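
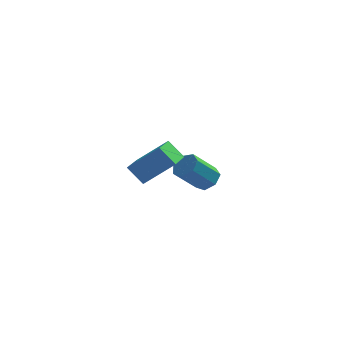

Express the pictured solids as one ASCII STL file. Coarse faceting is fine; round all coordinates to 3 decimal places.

solid 
facet normal 0.602 0.359 -0.713
outer loop
vertex -0.373 1.018 -0.814
vertex -0.751 1.654 -0.813
vertex -0.161 1.468 -0.408
endloop
endfacet
facet normal 0.727 -0.616 0.303
outer loop
vertex -0.373 1.018 -0.814
vertex -0.161 1.468 -0.408
vertex -1.39 0.41 0.391
endloop
endfacet
facet normal 0.727 -0.616 0.303
outer loop
vertex -1.39 0.41 0.391
vertex -0.161 1.468 -0.408
vertex -1.178 0.86 0.797
endloop
endfacet
facet normal -0.601 -0.360 0.713
outer loop
vertex -1.39 0.41 0.391
vertex -1.178 0.86 0.797
vertex -1.769 1.046 0.393
endloop
endfacet
facet normal 0.602 0.360 -0.712
outer loop
vertex -0.161 1.468 -0.408
vertex -0.751 1.654 -0.813
vertex -0.393 2.058 -0.306
endloop
endfacet
facet normal 0.712 0.162 0.683
outer loop
vertex -0.161 1.468 -0.408
vertex -0.393 2.058 -0.306
vertex -1.178 0.86 0.797
endloop
endfacet
facet normal 0.712 0.162 0.683
outer loop
vertex -1.178 0.86 0.797
vertex -0.393 2.058 -0.306
vertex -1.41 1.45 0.899
endloop
endfacet
facet normal -0.601 -0.360 0.714
outer loop
vertex -1.178 0.86 0.797
vertex -1.41 1.45 0.899
vertex -1.769 1.046 0.393
endloop
endfacet
facet normal 0.602 0.360 -0.712
outer loop
vertex -0.393 2.058 -0.306
vertex -0.751 1.654 -0.813
vertex -0.895 2.344 -0.586
endloop
endfacet
facet normal 0.161 0.820 0.549
outer loop
vertex -0.393 2.058 -0.306
vertex -0.895 2.344 -0.586
vertex -1.41 1.45 0.899
endloop
endfacet
facet normal 0.160 0.820 0.549
outer loop
vertex -1.41 1.45 0.899
vertex -0.895 2.344 -0.586
vertex -1.913 1.736 0.619
endloop
endfacet
facet normal -0.601 -0.359 0.714
outer loop
vertex -1.41 1.45 0.899
vertex -1.913 1.736 0.619
vertex -1.769 1.046 0.393
endloop
endfacet
facet normal 0.601 0.360 -0.713
outer loop
vertex -0.895 2.344 -0.586
vertex -0.751 1.654 -0.813
vertex -1.289 2.11 -1.036
endloop
endfacet
facet normal -0.512 0.859 0.001
outer loop
vertex -0.895 2.344 -0.586
vertex -1.289 2.11 -1.036
vertex -1.913 1.736 0.619
endloop
endfacet
facet normal -0.512 0.859 0.001
outer loop
vertex -1.913 1.736 0.619
vertex -1.289 2.11 -1.036
vertex -2.306 1.502 0.169
endloop
endfacet
facet normal -0.602 -0.359 0.713
outer loop
vertex -1.913 1.736 0.619
vertex -2.306 1.502 0.169
vertex -1.769 1.046 0.393
endloop
endfacet
facet normal 0.601 0.360 -0.713
outer loop
vertex -1.289 2.11 -1.036
vertex -0.751 1.654 -0.813
vertex -1.278 1.533 -1.318
endloop
endfacet
facet normal -0.798 0.252 -0.547
outer loop
vertex -1.289 2.11 -1.036
vertex -1.278 1.533 -1.318
vertex -2.306 1.502 0.169
endloop
endfacet
facet normal -0.798 0.252 -0.547
outer loop
vertex -2.306 1.502 0.169
vertex -1.278 1.533 -1.318
vertex -2.295 0.925 -0.113
endloop
endfacet
facet normal -0.603 -0.360 0.712
outer loop
vertex -2.306 1.502 0.169
vertex -2.295 0.925 -0.113
vertex -1.769 1.046 0.393
endloop
endfacet
facet normal 0.601 0.359 -0.714
outer loop
vertex -1.278 1.533 -1.318
vertex -0.751 1.654 -0.813
vertex -0.87 1.047 -1.219
endloop
endfacet
facet normal -0.484 -0.546 -0.684
outer loop
vertex -1.278 1.533 -1.318
vertex -0.87 1.047 -1.219
vertex -2.295 0.925 -0.113
endloop
endfacet
facet normal -0.484 -0.546 -0.684
outer loop
vertex -2.295 0.925 -0.113
vertex -0.87 1.047 -1.219
vertex -1.887 0.439 -0.014
endloop
endfacet
facet normal -0.602 -0.361 0.712
outer loop
vertex -2.295 0.925 -0.113
vertex -1.887 0.439 -0.014
vertex -1.769 1.046 0.393
endloop
endfacet
facet normal 0.602 0.359 -0.713
outer loop
vertex -0.87 1.047 -1.219
vertex -0.751 1.654 -0.813
vertex -0.373 1.018 -0.814
endloop
endfacet
facet normal 0.195 -0.932 -0.306
outer loop
vertex -0.87 1.047 -1.219
vertex -0.373 1.018 -0.814
vertex -1.887 0.439 -0.014
endloop
endfacet
facet normal 0.195 -0.932 -0.306
outer loop
vertex -1.887 0.439 -0.014
vertex -0.373 1.018 -0.814
vertex -1.39 0.41 0.391
endloop
endfacet
facet normal -0.602 -0.361 0.713
outer loop
vertex -1.887 0.439 -0.014
vertex -1.39 0.41 0.391
vertex -1.769 1.046 0.393
endloop
endfacet
facet normal -0.635 0.295 0.714
outer loop
vertex -2.575 -4.589 4.422
vertex -2.295 -2.825 3.941
vertex -3.923 -4.691 3.264
endloop
endfacet
facet normal -0.151 -0.954 0.260
outer loop
vertex -3.225 -5.015 2.479
vertex -2.575 -4.589 4.422
vertex -3.923 -4.691 3.264
endloop
endfacet
facet normal -0.635 0.295 0.714
outer loop
vertex -3.923 -4.691 3.264
vertex -2.295 -2.825 3.941
vertex -3.644 -2.926 2.784
endloop
endfacet
facet normal -0.758 -0.057 -0.650
outer loop
vertex -3.644 -2.926 2.784
vertex -3.225 -5.015 2.479
vertex -3.923 -4.691 3.264
endloop
endfacet
facet normal 0.758 0.057 0.650
outer loop
vertex -2.575 -4.589 4.422
vertex -1.597 -3.149 3.156
vertex -2.295 -2.825 3.941
endloop
endfacet
facet normal -0.151 -0.954 0.260
outer loop
vertex -1.876 -4.914 3.636
vertex -2.575 -4.589 4.422
vertex -3.225 -5.015 2.479
endloop
endfacet
facet normal 0.758 0.057 0.650
outer loop
vertex -1.876 -4.914 3.636
vertex -1.597 -3.149 3.156
vertex -2.575 -4.589 4.422
endloop
endfacet
facet normal 0.151 0.954 -0.259
outer loop
vertex -2.295 -2.825 3.941
vertex -1.597 -3.149 3.156
vertex -3.644 -2.926 2.784
endloop
endfacet
facet normal -0.758 -0.057 -0.650
outer loop
vertex -2.945 -3.251 1.998
vertex -3.225 -5.015 2.479
vertex -3.644 -2.926 2.784
endloop
endfacet
facet normal 0.151 0.954 -0.260
outer loop
vertex -3.644 -2.926 2.784
vertex -1.597 -3.149 3.156
vertex -2.945 -3.251 1.998
endloop
endfacet
facet normal 0.635 -0.295 -0.714
outer loop
vertex -2.945 -3.251 1.998
vertex -1.876 -4.914 3.636
vertex -3.225 -5.015 2.479
endloop
endfacet
facet normal 0.635 -0.295 -0.714
outer loop
vertex -1.597 -3.149 3.156
vertex -1.876 -4.914 3.636
vertex -2.945 -3.251 1.998
endloop
endfacet

endsolid


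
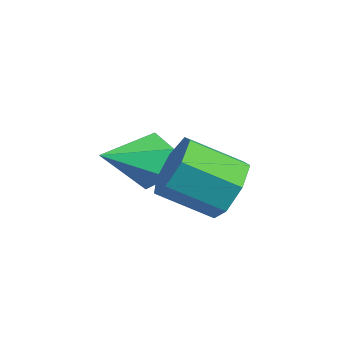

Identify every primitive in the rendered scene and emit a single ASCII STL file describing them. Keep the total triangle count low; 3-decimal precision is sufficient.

solid 
facet normal 0.107 0.827 -0.552
outer loop
vertex 2.363 -1.707 3.131
vertex 1.652 -1.598 3.157
vertex 2.079 -1.315 3.663
endloop
endfacet
facet normal 0.805 -0.183 0.565
outer loop
vertex 2.363 -1.707 3.131
vertex 2.079 -1.315 3.663
vertex 1.488 -2.862 4.003
endloop
endfacet
facet normal 0.107 0.827 -0.553
outer loop
vertex 2.079 -1.315 3.663
vertex 1.652 -1.598 3.157
vertex 1.368 -1.205 3.69
endloop
endfacet
facet normal 0.067 0.190 0.980
outer loop
vertex 2.079 -1.315 3.663
vertex 1.368 -1.205 3.69
vertex 1.488 -2.862 4.003
endloop
endfacet
facet normal 0.107 0.827 -0.553
outer loop
vertex 1.368 -1.205 3.69
vertex 1.652 -1.598 3.157
vertex 0.941 -1.488 3.184
endloop
endfacet
facet normal -0.779 0.061 0.623
outer loop
vertex 1.368 -1.205 3.69
vertex 0.941 -1.488 3.184
vertex 1.488 -2.862 4.003
endloop
endfacet
facet normal 0.107 0.827 -0.553
outer loop
vertex 0.941 -1.488 3.184
vertex 1.652 -1.598 3.157
vertex 1.225 -1.881 2.651
endloop
endfacet
facet normal -0.886 -0.440 -0.147
outer loop
vertex 0.941 -1.488 3.184
vertex 1.225 -1.881 2.651
vertex 1.488 -2.862 4.003
endloop
endfacet
facet normal 0.107 0.827 -0.552
outer loop
vertex 1.225 -1.881 2.651
vertex 1.652 -1.598 3.157
vertex 1.936 -1.99 2.625
endloop
endfacet
facet normal -0.145 -0.814 -0.562
outer loop
vertex 1.225 -1.881 2.651
vertex 1.936 -1.99 2.625
vertex 1.488 -2.862 4.003
endloop
endfacet
facet normal 0.107 0.827 -0.552
outer loop
vertex 1.936 -1.99 2.625
vertex 1.652 -1.598 3.157
vertex 2.363 -1.707 3.131
endloop
endfacet
facet normal 0.699 -0.685 -0.206
outer loop
vertex 1.936 -1.99 2.625
vertex 2.363 -1.707 3.131
vertex 1.488 -2.862 4.003
endloop
endfacet
facet normal 0.702 0.545 -0.457
outer loop
vertex 4.383 -1.597 4.086
vertex 3.864 -1.383 3.544
vertex 4.033 -1.033 4.221
endloop
endfacet
facet normal 0.490 0.097 0.867
outer loop
vertex 4.383 -1.597 4.086
vertex 4.033 -1.033 4.221
vertex 3.415 -2.35 4.717
endloop
endfacet
facet normal 0.490 0.097 0.867
outer loop
vertex 3.415 -2.35 4.717
vertex 4.033 -1.033 4.221
vertex 3.065 -1.787 4.852
endloop
endfacet
facet normal -0.702 -0.546 0.458
outer loop
vertex 3.415 -2.35 4.717
vertex 3.065 -1.787 4.852
vertex 2.896 -2.137 4.176
endloop
endfacet
facet normal 0.701 0.547 -0.458
outer loop
vertex 4.033 -1.033 4.221
vertex 3.864 -1.383 3.544
vertex 3.555 -0.734 3.846
endloop
endfacet
facet normal -0.101 0.711 0.696
outer loop
vertex 4.033 -1.033 4.221
vertex 3.555 -0.734 3.846
vertex 3.065 -1.787 4.852
endloop
endfacet
facet normal -0.100 0.711 0.696
outer loop
vertex 3.065 -1.787 4.852
vertex 3.555 -0.734 3.846
vertex 2.587 -1.488 4.478
endloop
endfacet
facet normal -0.701 -0.547 0.458
outer loop
vertex 3.065 -1.787 4.852
vertex 2.587 -1.488 4.478
vertex 2.896 -2.137 4.176
endloop
endfacet
facet normal 0.701 0.547 -0.458
outer loop
vertex 3.555 -0.734 3.846
vertex 3.864 -1.383 3.544
vertex 3.31 -0.923 3.245
endloop
endfacet
facet normal -0.614 0.790 0.002
outer loop
vertex 3.555 -0.734 3.846
vertex 3.31 -0.923 3.245
vertex 2.587 -1.488 4.478
endloop
endfacet
facet normal -0.614 0.790 0.002
outer loop
vertex 2.587 -1.488 4.478
vertex 3.31 -0.923 3.245
vertex 2.342 -1.677 3.876
endloop
endfacet
facet normal -0.702 -0.547 0.457
outer loop
vertex 2.587 -1.488 4.478
vertex 2.342 -1.677 3.876
vertex 2.896 -2.137 4.176
endloop
endfacet
facet normal 0.701 0.547 -0.458
outer loop
vertex 3.31 -0.923 3.245
vertex 3.864 -1.383 3.544
vertex 3.482 -1.459 2.868
endloop
endfacet
facet normal -0.666 0.274 -0.694
outer loop
vertex 3.31 -0.923 3.245
vertex 3.482 -1.459 2.868
vertex 2.342 -1.677 3.876
endloop
endfacet
facet normal -0.666 0.274 -0.694
outer loop
vertex 2.342 -1.677 3.876
vertex 3.482 -1.459 2.868
vertex 2.514 -2.212 3.5
endloop
endfacet
facet normal -0.702 -0.547 0.457
outer loop
vertex 2.342 -1.677 3.876
vertex 2.514 -2.212 3.5
vertex 2.896 -2.137 4.176
endloop
endfacet
facet normal 0.701 0.547 -0.458
outer loop
vertex 3.482 -1.459 2.868
vertex 3.864 -1.383 3.544
vertex 3.942 -1.937 3.001
endloop
endfacet
facet normal -0.216 -0.449 -0.867
outer loop
vertex 3.482 -1.459 2.868
vertex 3.942 -1.937 3.001
vertex 2.514 -2.212 3.5
endloop
endfacet
facet normal -0.217 -0.448 -0.867
outer loop
vertex 2.514 -2.212 3.5
vertex 3.942 -1.937 3.001
vertex 2.973 -2.691 3.633
endloop
endfacet
facet normal -0.702 -0.546 0.457
outer loop
vertex 2.514 -2.212 3.5
vertex 2.973 -2.691 3.633
vertex 2.896 -2.137 4.176
endloop
endfacet
facet normal 0.702 0.547 -0.457
outer loop
vertex 3.942 -1.937 3.001
vertex 3.864 -1.383 3.544
vertex 4.343 -1.999 3.543
endloop
endfacet
facet normal 0.395 -0.833 -0.388
outer loop
vertex 3.942 -1.937 3.001
vertex 4.343 -1.999 3.543
vertex 2.973 -2.691 3.633
endloop
endfacet
facet normal 0.395 -0.832 -0.389
outer loop
vertex 2.973 -2.691 3.633
vertex 4.343 -1.999 3.543
vertex 3.375 -2.753 4.174
endloop
endfacet
facet normal -0.701 -0.547 0.458
outer loop
vertex 2.973 -2.691 3.633
vertex 3.375 -2.753 4.174
vertex 2.896 -2.137 4.176
endloop
endfacet
facet normal 0.702 0.547 -0.456
outer loop
vertex 4.343 -1.999 3.543
vertex 3.864 -1.383 3.544
vertex 4.383 -1.597 4.086
endloop
endfacet
facet normal 0.710 -0.590 0.384
outer loop
vertex 4.343 -1.999 3.543
vertex 4.383 -1.597 4.086
vertex 3.375 -2.753 4.174
endloop
endfacet
facet normal 0.710 -0.590 0.385
outer loop
vertex 3.375 -2.753 4.174
vertex 4.383 -1.597 4.086
vertex 3.415 -2.35 4.717
endloop
endfacet
facet normal -0.701 -0.547 0.457
outer loop
vertex 3.375 -2.753 4.174
vertex 3.415 -2.35 4.717
vertex 2.896 -2.137 4.176
endloop
endfacet

endsolid


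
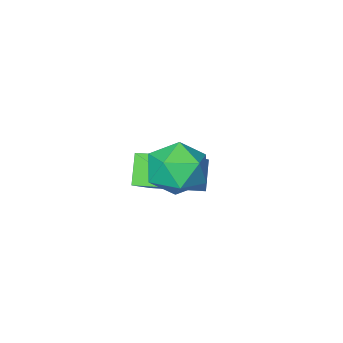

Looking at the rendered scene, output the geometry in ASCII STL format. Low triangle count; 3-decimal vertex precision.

solid 
facet normal -0.691 -0.416 0.591
outer loop
vertex -3.079 2.143 -0.112
vertex -2.589 1.194 -0.207
vertex -2.314 1.862 0.585
endloop
endfacet
facet normal -0.592 0.270 0.759
outer loop
vertex -3.079 2.143 -0.112
vertex -2.314 1.862 0.585
vertex -2.348 2.863 0.202
endloop
endfacet
facet normal -0.728 0.662 0.177
outer loop
vertex -3.079 2.143 -0.112
vertex -2.348 2.863 0.202
vertex -2.644 2.813 -0.828
endloop
endfacet
facet normal -0.911 0.218 -0.350
outer loop
vertex -3.079 2.143 -0.112
vertex -2.644 2.813 -0.828
vertex -2.793 1.782 -1.081
endloop
endfacet
facet normal -0.888 -0.449 -0.095
outer loop
vertex -3.079 2.143 -0.112
vertex -2.793 1.782 -1.081
vertex -2.589 1.194 -0.207
endloop
endfacet
facet normal 0.095 0.359 0.929
outer loop
vertex -2.348 2.863 0.202
vertex -2.314 1.862 0.585
vertex -1.407 2.358 0.301
endloop
endfacet
facet normal -0.065 -0.751 0.657
outer loop
vertex -2.314 1.862 0.585
vertex -2.589 1.194 -0.207
vertex -1.556 1.327 0.048
endloop
endfacet
facet normal -0.384 -0.805 -0.452
outer loop
vertex -2.589 1.194 -0.207
vertex -2.793 1.782 -1.081
vertex -1.852 1.277 -0.982
endloop
endfacet
facet normal -0.420 0.273 -0.865
outer loop
vertex -2.793 1.782 -1.081
vertex -2.644 2.813 -0.828
vertex -1.886 2.278 -1.365
endloop
endfacet
facet normal -0.125 0.992 -0.012
outer loop
vertex -2.644 2.813 -0.828
vertex -2.348 2.863 0.202
vertex -1.611 2.946 -0.573
endloop
endfacet
facet normal 0.911 -0.218 0.350
outer loop
vertex -1.121 1.997 -0.668
vertex -1.407 2.358 0.301
vertex -1.556 1.327 0.048
endloop
endfacet
facet normal 0.728 -0.662 -0.177
outer loop
vertex -1.121 1.997 -0.668
vertex -1.556 1.327 0.048
vertex -1.852 1.277 -0.982
endloop
endfacet
facet normal 0.592 -0.270 -0.759
outer loop
vertex -1.121 1.997 -0.668
vertex -1.852 1.277 -0.982
vertex -1.886 2.278 -1.365
endloop
endfacet
facet normal 0.691 0.416 -0.591
outer loop
vertex -1.121 1.997 -0.668
vertex -1.886 2.278 -1.365
vertex -1.611 2.946 -0.573
endloop
endfacet
facet normal 0.888 0.449 0.095
outer loop
vertex -1.121 1.997 -0.668
vertex -1.611 2.946 -0.573
vertex -1.407 2.358 0.301
endloop
endfacet
facet normal 0.420 -0.273 0.865
outer loop
vertex -1.556 1.327 0.048
vertex -1.407 2.358 0.301
vertex -2.314 1.862 0.585
endloop
endfacet
facet normal 0.125 -0.992 0.012
outer loop
vertex -1.852 1.277 -0.982
vertex -1.556 1.327 0.048
vertex -2.589 1.194 -0.207
endloop
endfacet
facet normal -0.095 -0.359 -0.929
outer loop
vertex -1.886 2.278 -1.365
vertex -1.852 1.277 -0.982
vertex -2.793 1.782 -1.081
endloop
endfacet
facet normal 0.065 0.751 -0.657
outer loop
vertex -1.611 2.946 -0.573
vertex -1.886 2.278 -1.365
vertex -2.644 2.813 -0.828
endloop
endfacet
facet normal 0.384 0.805 0.452
outer loop
vertex -1.407 2.358 0.301
vertex -1.611 2.946 -0.573
vertex -2.348 2.863 0.202
endloop
endfacet
facet normal -0.638 -0.475 -0.606
outer loop
vertex -4.103 -2.275 -3.168
vertex -5.32 -0.882 -2.979
vertex -3.591 -1.694 -4.162
endloop
endfacet
facet normal 0.654 -0.750 -0.101
outer loop
vertex -2.2 -0.658 -2.841
vertex -4.103 -2.275 -3.168
vertex -3.591 -1.694 -4.162
endloop
endfacet
facet normal -0.638 -0.475 -0.606
outer loop
vertex -3.591 -1.694 -4.162
vertex -5.32 -0.882 -2.979
vertex -4.808 -0.3 -3.973
endloop
endfacet
facet normal 0.406 0.461 -0.789
outer loop
vertex -4.808 -0.3 -3.973
vertex -2.2 -0.658 -2.841
vertex -3.591 -1.694 -4.162
endloop
endfacet
facet normal -0.406 -0.461 0.789
outer loop
vertex -4.103 -2.275 -3.168
vertex -3.929 0.154 -1.658
vertex -5.32 -0.882 -2.979
endloop
endfacet
facet normal 0.654 -0.749 -0.102
outer loop
vertex -2.712 -1.24 -1.847
vertex -4.103 -2.275 -3.168
vertex -2.2 -0.658 -2.841
endloop
endfacet
facet normal -0.406 -0.461 0.789
outer loop
vertex -2.712 -1.24 -1.847
vertex -3.929 0.154 -1.658
vertex -4.103 -2.275 -3.168
endloop
endfacet
facet normal -0.654 0.749 0.102
outer loop
vertex -5.32 -0.882 -2.979
vertex -3.929 0.154 -1.658
vertex -4.808 -0.3 -3.973
endloop
endfacet
facet normal 0.406 0.462 -0.789
outer loop
vertex -3.417 0.735 -2.652
vertex -2.2 -0.658 -2.841
vertex -4.808 -0.3 -3.973
endloop
endfacet
facet normal -0.654 0.750 0.101
outer loop
vertex -4.808 -0.3 -3.973
vertex -3.929 0.154 -1.658
vertex -3.417 0.735 -2.652
endloop
endfacet
facet normal 0.638 0.475 0.607
outer loop
vertex -3.417 0.735 -2.652
vertex -2.712 -1.24 -1.847
vertex -2.2 -0.658 -2.841
endloop
endfacet
facet normal 0.638 0.475 0.606
outer loop
vertex -3.929 0.154 -1.658
vertex -2.712 -1.24 -1.847
vertex -3.417 0.735 -2.652
endloop
endfacet

endsolid


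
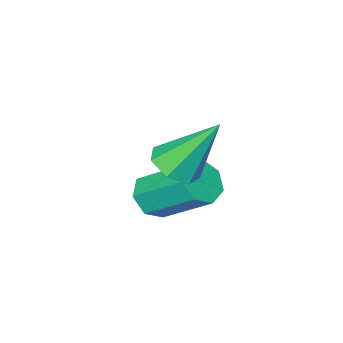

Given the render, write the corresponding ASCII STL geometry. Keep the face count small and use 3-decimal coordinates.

solid 
facet normal 0.381 -0.430 -0.819
outer loop
vertex 4.385 0.367 1.823
vertex 3.714 0.516 1.433
vertex 4.359 0.969 1.495
endloop
endfacet
facet normal 0.745 0.344 0.572
outer loop
vertex 4.385 0.367 1.823
vertex 4.359 0.969 1.495
vertex 2.946 1.384 3.087
endloop
endfacet
facet normal 0.381 -0.430 -0.818
outer loop
vertex 4.359 0.969 1.495
vertex 3.714 0.516 1.433
vertex 3.847 1.229 1.12
endloop
endfacet
facet normal 0.388 0.916 0.105
outer loop
vertex 4.359 0.969 1.495
vertex 3.847 1.229 1.12
vertex 2.946 1.384 3.087
endloop
endfacet
facet normal 0.380 -0.430 -0.819
outer loop
vertex 3.847 1.229 1.12
vertex 3.714 0.516 1.433
vertex 3.235 0.953 0.981
endloop
endfacet
facet normal -0.355 0.905 -0.234
outer loop
vertex 3.847 1.229 1.12
vertex 3.235 0.953 0.981
vertex 2.946 1.384 3.087
endloop
endfacet
facet normal 0.381 -0.429 -0.819
outer loop
vertex 3.235 0.953 0.981
vertex 3.714 0.516 1.433
vertex 2.984 0.347 1.182
endloop
endfacet
facet normal -0.928 0.320 -0.193
outer loop
vertex 3.235 0.953 0.981
vertex 2.984 0.347 1.182
vertex 2.946 1.384 3.087
endloop
endfacet
facet normal 0.381 -0.430 -0.819
outer loop
vertex 2.984 0.347 1.182
vertex 3.714 0.516 1.433
vertex 3.283 -0.131 1.572
endloop
endfacet
facet normal -0.896 -0.398 0.199
outer loop
vertex 2.984 0.347 1.182
vertex 3.283 -0.131 1.572
vertex 2.946 1.384 3.087
endloop
endfacet
facet normal 0.380 -0.429 -0.819
outer loop
vertex 3.283 -0.131 1.572
vertex 3.714 0.516 1.433
vertex 3.907 -0.122 1.857
endloop
endfacet
facet normal -0.285 -0.709 0.645
outer loop
vertex 3.283 -0.131 1.572
vertex 3.907 -0.122 1.857
vertex 2.946 1.384 3.087
endloop
endfacet
facet normal 0.381 -0.429 -0.819
outer loop
vertex 3.907 -0.122 1.857
vertex 3.714 0.516 1.433
vertex 4.385 0.367 1.823
endloop
endfacet
facet normal 0.445 -0.379 0.811
outer loop
vertex 3.907 -0.122 1.857
vertex 4.385 0.367 1.823
vertex 2.946 1.384 3.087
endloop
endfacet
facet normal 0.226 -0.764 -0.605
outer loop
vertex 3.978 -0.908 -0.446
vertex 3.282 -0.892 -0.726
vertex 3.89 -0.524 -0.964
endloop
endfacet
facet normal 0.965 0.261 0.030
outer loop
vertex 3.978 -0.908 -0.446
vertex 3.89 -0.524 -0.964
vertex 3.534 0.596 0.745
endloop
endfacet
facet normal 0.965 0.261 0.030
outer loop
vertex 3.534 0.596 0.745
vertex 3.89 -0.524 -0.964
vertex 3.446 0.981 0.227
endloop
endfacet
facet normal -0.225 0.763 0.606
outer loop
vertex 3.534 0.596 0.745
vertex 3.446 0.981 0.227
vertex 2.838 0.612 0.466
endloop
endfacet
facet normal 0.225 -0.764 -0.605
outer loop
vertex 3.89 -0.524 -0.964
vertex 3.282 -0.892 -0.726
vertex 3.345 -0.417 -1.302
endloop
endfacet
facet normal 0.497 0.624 -0.603
outer loop
vertex 3.89 -0.524 -0.964
vertex 3.345 -0.417 -1.302
vertex 3.446 0.981 0.227
endloop
endfacet
facet normal 0.497 0.624 -0.603
outer loop
vertex 3.446 0.981 0.227
vertex 3.345 -0.417 -1.302
vertex 2.901 1.088 -0.111
endloop
endfacet
facet normal -0.225 0.763 0.605
outer loop
vertex 3.446 0.981 0.227
vertex 2.901 1.088 -0.111
vertex 2.838 0.612 0.466
endloop
endfacet
facet normal 0.226 -0.763 -0.605
outer loop
vertex 3.345 -0.417 -1.302
vertex 3.282 -0.892 -0.726
vertex 2.752 -0.668 -1.207
endloop
endfacet
facet normal -0.345 0.518 -0.783
outer loop
vertex 3.345 -0.417 -1.302
vertex 2.752 -0.668 -1.207
vertex 2.901 1.088 -0.111
endloop
endfacet
facet normal -0.346 0.518 -0.783
outer loop
vertex 2.901 1.088 -0.111
vertex 2.752 -0.668 -1.207
vertex 2.308 0.837 -0.015
endloop
endfacet
facet normal -0.225 0.764 0.605
outer loop
vertex 2.901 1.088 -0.111
vertex 2.308 0.837 -0.015
vertex 2.838 0.612 0.466
endloop
endfacet
facet normal 0.225 -0.764 -0.604
outer loop
vertex 2.752 -0.668 -1.207
vertex 3.282 -0.892 -0.726
vertex 2.558 -1.088 -0.748
endloop
endfacet
facet normal -0.928 0.021 -0.373
outer loop
vertex 2.752 -0.668 -1.207
vertex 2.558 -1.088 -0.748
vertex 2.308 0.837 -0.015
endloop
endfacet
facet normal -0.928 0.022 -0.373
outer loop
vertex 2.308 0.837 -0.015
vertex 2.558 -1.088 -0.748
vertex 2.114 0.417 0.443
endloop
endfacet
facet normal -0.225 0.764 0.605
outer loop
vertex 2.308 0.837 -0.015
vertex 2.114 0.417 0.443
vertex 2.838 0.612 0.466
endloop
endfacet
facet normal 0.225 -0.764 -0.604
outer loop
vertex 2.558 -1.088 -0.748
vertex 3.282 -0.892 -0.726
vertex 2.91 -1.36 -0.273
endloop
endfacet
facet normal -0.810 -0.492 0.319
outer loop
vertex 2.558 -1.088 -0.748
vertex 2.91 -1.36 -0.273
vertex 2.114 0.417 0.443
endloop
endfacet
facet normal -0.811 -0.491 0.317
outer loop
vertex 2.114 0.417 0.443
vertex 2.91 -1.36 -0.273
vertex 2.465 0.144 0.918
endloop
endfacet
facet normal -0.225 0.764 0.605
outer loop
vertex 2.114 0.417 0.443
vertex 2.465 0.144 0.918
vertex 2.838 0.612 0.466
endloop
endfacet
facet normal 0.224 -0.764 -0.605
outer loop
vertex 2.91 -1.36 -0.273
vertex 3.282 -0.892 -0.726
vertex 3.541 -1.281 -0.139
endloop
endfacet
facet normal -0.084 -0.634 0.769
outer loop
vertex 2.91 -1.36 -0.273
vertex 3.541 -1.281 -0.139
vertex 2.465 0.144 0.918
endloop
endfacet
facet normal -0.084 -0.634 0.769
outer loop
vertex 2.465 0.144 0.918
vertex 3.541 -1.281 -0.139
vertex 3.097 0.224 1.053
endloop
endfacet
facet normal -0.226 0.764 0.605
outer loop
vertex 2.465 0.144 0.918
vertex 3.097 0.224 1.053
vertex 2.838 0.612 0.466
endloop
endfacet
facet normal 0.226 -0.763 -0.605
outer loop
vertex 3.541 -1.281 -0.139
vertex 3.282 -0.892 -0.726
vertex 3.978 -0.908 -0.446
endloop
endfacet
facet normal 0.706 -0.300 0.641
outer loop
vertex 3.541 -1.281 -0.139
vertex 3.978 -0.908 -0.446
vertex 3.097 0.224 1.053
endloop
endfacet
facet normal 0.707 -0.299 0.641
outer loop
vertex 3.097 0.224 1.053
vertex 3.978 -0.908 -0.446
vertex 3.534 0.596 0.745
endloop
endfacet
facet normal -0.225 0.764 0.604
outer loop
vertex 3.097 0.224 1.053
vertex 3.534 0.596 0.745
vertex 2.838 0.612 0.466
endloop
endfacet

endsolid


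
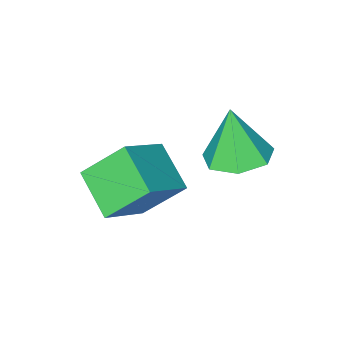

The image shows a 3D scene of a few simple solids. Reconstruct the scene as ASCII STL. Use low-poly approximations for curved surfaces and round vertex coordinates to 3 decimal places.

solid 
facet normal -0.802 -0.125 -0.584
outer loop
vertex 2.287 -5.184 -0.536
vertex 1.221 -4.372 0.754
vertex 2.583 -3.615 -1.277
endloop
endfacet
facet normal 0.573 -0.436 -0.694
outer loop
vertex 4.179 -3.368 -0.114
vertex 2.287 -5.184 -0.536
vertex 2.583 -3.615 -1.277
endloop
endfacet
facet normal -0.802 -0.125 -0.584
outer loop
vertex 2.583 -3.615 -1.277
vertex 1.221 -4.372 0.754
vertex 1.517 -2.804 0.013
endloop
endfacet
facet normal 0.169 0.891 -0.421
outer loop
vertex 1.517 -2.804 0.013
vertex 4.179 -3.368 -0.114
vertex 2.583 -3.615 -1.277
endloop
endfacet
facet normal -0.169 -0.891 0.421
outer loop
vertex 2.287 -5.184 -0.536
vertex 2.817 -4.125 1.917
vertex 1.221 -4.372 0.754
endloop
endfacet
facet normal 0.573 -0.436 -0.694
outer loop
vertex 3.883 -4.936 0.627
vertex 2.287 -5.184 -0.536
vertex 4.179 -3.368 -0.114
endloop
endfacet
facet normal -0.168 -0.891 0.421
outer loop
vertex 3.883 -4.936 0.627
vertex 2.817 -4.125 1.917
vertex 2.287 -5.184 -0.536
endloop
endfacet
facet normal -0.573 0.436 0.694
outer loop
vertex 1.221 -4.372 0.754
vertex 2.817 -4.125 1.917
vertex 1.517 -2.804 0.013
endloop
endfacet
facet normal 0.169 0.891 -0.421
outer loop
vertex 3.113 -2.556 1.176
vertex 4.179 -3.368 -0.114
vertex 1.517 -2.804 0.013
endloop
endfacet
facet normal -0.573 0.436 0.694
outer loop
vertex 1.517 -2.804 0.013
vertex 2.817 -4.125 1.917
vertex 3.113 -2.556 1.176
endloop
endfacet
facet normal 0.802 0.125 0.584
outer loop
vertex 3.113 -2.556 1.176
vertex 3.883 -4.936 0.627
vertex 4.179 -3.368 -0.114
endloop
endfacet
facet normal 0.802 0.125 0.584
outer loop
vertex 2.817 -4.125 1.917
vertex 3.883 -4.936 0.627
vertex 3.113 -2.556 1.176
endloop
endfacet
facet normal 0.047 0.275 -0.960
outer loop
vertex 1.122 -2.576 1.656
vertex 0.454 -1.74 1.863
vertex 1.543 -1.768 1.908
endloop
endfacet
facet normal 0.772 -0.517 0.370
outer loop
vertex 1.122 -2.576 1.656
vertex 1.543 -1.768 1.908
vertex 0.366 -2.26 3.677
endloop
endfacet
facet normal 0.047 0.275 -0.960
outer loop
vertex 1.543 -1.768 1.908
vertex 0.454 -1.74 1.863
vertex 1.144 -0.938 2.126
endloop
endfacet
facet normal 0.782 0.223 0.582
outer loop
vertex 1.543 -1.768 1.908
vertex 1.144 -0.938 2.126
vertex 0.366 -2.26 3.677
endloop
endfacet
facet normal 0.046 0.275 -0.960
outer loop
vertex 1.144 -0.938 2.126
vertex 0.454 -1.74 1.863
vertex 0.226 -0.713 2.146
endloop
endfacet
facet normal 0.186 0.700 0.690
outer loop
vertex 1.144 -0.938 2.126
vertex 0.226 -0.713 2.146
vertex 0.366 -2.26 3.677
endloop
endfacet
facet normal 0.048 0.275 -0.960
outer loop
vertex 0.226 -0.713 2.146
vertex 0.454 -1.74 1.863
vertex -0.52 -1.26 1.952
endloop
endfacet
facet normal -0.565 0.554 0.611
outer loop
vertex 0.226 -0.713 2.146
vertex -0.52 -1.26 1.952
vertex 0.366 -2.26 3.677
endloop
endfacet
facet normal 0.048 0.275 -0.960
outer loop
vertex -0.52 -1.26 1.952
vertex 0.454 -1.74 1.863
vertex -0.533 -2.17 1.691
endloop
endfacet
facet normal -0.908 -0.104 0.406
outer loop
vertex -0.52 -1.26 1.952
vertex -0.533 -2.17 1.691
vertex 0.366 -2.26 3.677
endloop
endfacet
facet normal 0.047 0.276 -0.960
outer loop
vertex -0.533 -2.17 1.691
vertex 0.454 -1.74 1.863
vertex 0.198 -2.755 1.559
endloop
endfacet
facet normal -0.583 -0.780 0.228
outer loop
vertex -0.533 -2.17 1.691
vertex 0.198 -2.755 1.559
vertex 0.366 -2.26 3.677
endloop
endfacet
facet normal 0.047 0.276 -0.960
outer loop
vertex 0.198 -2.755 1.559
vertex 0.454 -1.74 1.863
vertex 1.122 -2.576 1.656
endloop
endfacet
facet normal 0.164 -0.963 0.212
outer loop
vertex 0.198 -2.755 1.559
vertex 1.122 -2.576 1.656
vertex 0.366 -2.26 3.677
endloop
endfacet

endsolid


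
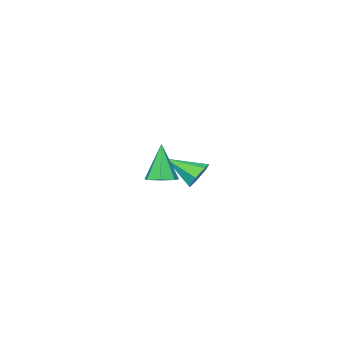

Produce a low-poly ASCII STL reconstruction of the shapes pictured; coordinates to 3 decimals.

solid 
facet normal -0.412 0.765 -0.495
outer loop
vertex -0.056 -1.538 0.393
vertex -0.612 -1.627 0.718
vertex -0.106 -1.252 0.877
endloop
endfacet
facet normal 0.995 0.075 0.059
outer loop
vertex -0.056 -1.538 0.393
vertex -0.106 -1.252 0.877
vertex -0.028 -2.713 1.422
endloop
endfacet
facet normal -0.410 0.765 -0.497
outer loop
vertex -0.106 -1.252 0.877
vertex -0.612 -1.627 0.718
vertex -0.538 -1.248 1.24
endloop
endfacet
facet normal 0.614 0.304 0.728
outer loop
vertex -0.106 -1.252 0.877
vertex -0.538 -1.248 1.24
vertex -0.028 -2.713 1.422
endloop
endfacet
facet normal -0.412 0.764 -0.496
outer loop
vertex -0.538 -1.248 1.24
vertex -0.612 -1.627 0.718
vertex -1.025 -1.53 1.21
endloop
endfacet
facet normal -0.110 0.085 0.990
outer loop
vertex -0.538 -1.248 1.24
vertex -1.025 -1.53 1.21
vertex -0.028 -2.713 1.422
endloop
endfacet
facet normal -0.412 0.764 -0.496
outer loop
vertex -1.025 -1.53 1.21
vertex -0.612 -1.627 0.718
vertex -1.202 -1.886 0.809
endloop
endfacet
facet normal -0.634 -0.418 0.651
outer loop
vertex -1.025 -1.53 1.21
vertex -1.202 -1.886 0.809
vertex -0.028 -2.713 1.422
endloop
endfacet
facet normal -0.412 0.764 -0.497
outer loop
vertex -1.202 -1.886 0.809
vertex -0.612 -1.627 0.718
vertex -0.934 -2.047 0.339
endloop
endfacet
facet normal -0.562 -0.826 -0.038
outer loop
vertex -1.202 -1.886 0.809
vertex -0.934 -2.047 0.339
vertex -0.028 -2.713 1.422
endloop
endfacet
facet normal -0.412 0.764 -0.496
outer loop
vertex -0.934 -2.047 0.339
vertex -0.612 -1.627 0.718
vertex -0.424 -1.892 0.154
endloop
endfacet
facet normal 0.052 -0.831 -0.554
outer loop
vertex -0.934 -2.047 0.339
vertex -0.424 -1.892 0.154
vertex -0.028 -2.713 1.422
endloop
endfacet
facet normal -0.412 0.764 -0.496
outer loop
vertex -0.424 -1.892 0.154
vertex -0.612 -1.627 0.718
vertex -0.056 -1.538 0.393
endloop
endfacet
facet normal 0.745 -0.429 -0.511
outer loop
vertex -0.424 -1.892 0.154
vertex -0.056 -1.538 0.393
vertex -0.028 -2.713 1.422
endloop
endfacet
facet normal 0.200 0.218 -0.955
outer loop
vertex 4.335 1.753 2.811
vertex 3.938 1.381 2.643
vertex 3.879 1.936 2.757
endloop
endfacet
facet normal 0.246 0.782 0.572
outer loop
vertex 4.335 1.753 2.811
vertex 3.879 1.936 2.757
vertex 3.642 1.059 4.057
endloop
endfacet
facet normal 0.200 0.217 -0.955
outer loop
vertex 3.879 1.936 2.757
vertex 3.938 1.381 2.643
vertex 3.467 1.7 2.617
endloop
endfacet
facet normal -0.554 0.733 0.394
outer loop
vertex 3.879 1.936 2.757
vertex 3.467 1.7 2.617
vertex 3.642 1.059 4.057
endloop
endfacet
facet normal 0.200 0.217 -0.956
outer loop
vertex 3.467 1.7 2.617
vertex 3.938 1.381 2.643
vertex 3.41 1.224 2.497
endloop
endfacet
facet normal -0.985 0.079 0.155
outer loop
vertex 3.467 1.7 2.617
vertex 3.41 1.224 2.497
vertex 3.642 1.059 4.057
endloop
endfacet
facet normal 0.200 0.216 -0.956
outer loop
vertex 3.41 1.224 2.497
vertex 3.938 1.381 2.643
vertex 3.751 0.865 2.487
endloop
endfacet
facet normal -0.724 -0.689 0.035
outer loop
vertex 3.41 1.224 2.497
vertex 3.751 0.865 2.487
vertex 3.642 1.059 4.057
endloop
endfacet
facet normal 0.199 0.217 -0.956
outer loop
vertex 3.751 0.865 2.487
vertex 3.938 1.381 2.643
vertex 4.233 0.895 2.594
endloop
endfacet
facet normal 0.034 -0.992 0.125
outer loop
vertex 3.751 0.865 2.487
vertex 4.233 0.895 2.594
vertex 3.642 1.059 4.057
endloop
endfacet
facet normal 0.201 0.218 -0.955
outer loop
vertex 4.233 0.895 2.594
vertex 3.938 1.381 2.643
vertex 4.493 1.29 2.739
endloop
endfacet
facet normal 0.715 -0.601 0.356
outer loop
vertex 4.233 0.895 2.594
vertex 4.493 1.29 2.739
vertex 3.642 1.059 4.057
endloop
endfacet
facet normal 0.201 0.217 -0.955
outer loop
vertex 4.493 1.29 2.739
vertex 3.938 1.381 2.643
vertex 4.335 1.753 2.811
endloop
endfacet
facet normal 0.809 0.190 0.556
outer loop
vertex 4.493 1.29 2.739
vertex 4.335 1.753 2.811
vertex 3.642 1.059 4.057
endloop
endfacet

endsolid


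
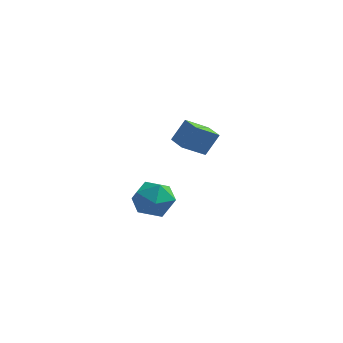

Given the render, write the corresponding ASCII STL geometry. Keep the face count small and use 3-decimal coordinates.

solid 
facet normal 0.246 0.942 -0.228
outer loop
vertex -0.001 -1.38 -4.303
vertex -0.839 -1.095 -4.032
vertex -0.142 -1.13 -3.424
endloop
endfacet
facet normal 0.822 0.569 -0.030
outer loop
vertex -0.001 -1.38 -4.303
vertex -0.142 -1.13 -3.424
vertex 0.368 -1.877 -3.616
endloop
endfacet
facet normal 0.884 0.009 -0.468
outer loop
vertex -0.001 -1.38 -4.303
vertex 0.368 -1.877 -3.616
vertex -0.013 -2.304 -4.343
endloop
endfacet
facet normal 0.346 0.036 -0.937
outer loop
vertex -0.001 -1.38 -4.303
vertex -0.013 -2.304 -4.343
vertex -0.759 -1.82 -4.6
endloop
endfacet
facet normal -0.047 0.613 -0.789
outer loop
vertex -0.001 -1.38 -4.303
vertex -0.759 -1.82 -4.6
vertex -0.839 -1.095 -4.032
endloop
endfacet
facet normal 0.707 0.321 0.630
outer loop
vertex 0.368 -1.877 -3.616
vertex -0.142 -1.13 -3.424
vertex -0.241 -1.9 -2.92
endloop
endfacet
facet normal -0.223 0.925 0.309
outer loop
vertex -0.142 -1.13 -3.424
vertex -0.839 -1.095 -4.032
vertex -0.987 -1.416 -3.177
endloop
endfacet
facet normal -0.699 0.392 -0.598
outer loop
vertex -0.839 -1.095 -4.032
vertex -0.759 -1.82 -4.6
vertex -1.368 -1.843 -3.904
endloop
endfacet
facet normal -0.062 -0.541 -0.839
outer loop
vertex -0.759 -1.82 -4.6
vertex -0.013 -2.304 -4.343
vertex -0.858 -2.59 -4.096
endloop
endfacet
facet normal 0.807 -0.585 -0.080
outer loop
vertex -0.013 -2.304 -4.343
vertex 0.368 -1.877 -3.616
vertex -0.161 -2.625 -3.488
endloop
endfacet
facet normal -0.346 -0.036 0.937
outer loop
vertex -0.999 -2.34 -3.217
vertex -0.241 -1.9 -2.92
vertex -0.987 -1.416 -3.177
endloop
endfacet
facet normal -0.884 -0.009 0.468
outer loop
vertex -0.999 -2.34 -3.217
vertex -0.987 -1.416 -3.177
vertex -1.368 -1.843 -3.904
endloop
endfacet
facet normal -0.822 -0.569 0.030
outer loop
vertex -0.999 -2.34 -3.217
vertex -1.368 -1.843 -3.904
vertex -0.858 -2.59 -4.096
endloop
endfacet
facet normal -0.246 -0.942 0.228
outer loop
vertex -0.999 -2.34 -3.217
vertex -0.858 -2.59 -4.096
vertex -0.161 -2.625 -3.488
endloop
endfacet
facet normal 0.047 -0.613 0.789
outer loop
vertex -0.999 -2.34 -3.217
vertex -0.161 -2.625 -3.488
vertex -0.241 -1.9 -2.92
endloop
endfacet
facet normal 0.062 0.541 0.839
outer loop
vertex -0.987 -1.416 -3.177
vertex -0.241 -1.9 -2.92
vertex -0.142 -1.13 -3.424
endloop
endfacet
facet normal -0.807 0.585 0.080
outer loop
vertex -1.368 -1.843 -3.904
vertex -0.987 -1.416 -3.177
vertex -0.839 -1.095 -4.032
endloop
endfacet
facet normal -0.707 -0.321 -0.630
outer loop
vertex -0.858 -2.59 -4.096
vertex -1.368 -1.843 -3.904
vertex -0.759 -1.82 -4.6
endloop
endfacet
facet normal 0.223 -0.925 -0.309
outer loop
vertex -0.161 -2.625 -3.488
vertex -0.858 -2.59 -4.096
vertex -0.013 -2.304 -4.343
endloop
endfacet
facet normal 0.699 -0.392 0.598
outer loop
vertex -0.241 -1.9 -2.92
vertex -0.161 -2.625 -3.488
vertex 0.368 -1.877 -3.616
endloop
endfacet
facet normal -0.586 -0.592 0.553
outer loop
vertex -0.281 2.369 -2.152
vertex -0.928 2.994 -2.169
vertex -0.699 1.912 -3.085
endloop
endfacet
facet normal 0.719 -0.695 0.018
outer loop
vertex 0.028 2.646 -3.771
vertex -0.281 2.369 -2.152
vertex -0.699 1.912 -3.085
endloop
endfacet
facet normal -0.586 -0.592 0.553
outer loop
vertex -0.699 1.912 -3.085
vertex -0.928 2.994 -2.169
vertex -1.346 2.537 -3.102
endloop
endfacet
facet normal -0.373 -0.409 -0.833
outer loop
vertex -1.346 2.537 -3.102
vertex 0.028 2.646 -3.771
vertex -0.699 1.912 -3.085
endloop
endfacet
facet normal 0.373 0.409 0.833
outer loop
vertex -0.281 2.369 -2.152
vertex -0.201 3.728 -2.855
vertex -0.928 2.994 -2.169
endloop
endfacet
facet normal 0.719 -0.695 0.018
outer loop
vertex 0.446 3.103 -2.838
vertex -0.281 2.369 -2.152
vertex 0.028 2.646 -3.771
endloop
endfacet
facet normal 0.373 0.409 0.833
outer loop
vertex 0.446 3.103 -2.838
vertex -0.201 3.728 -2.855
vertex -0.281 2.369 -2.152
endloop
endfacet
facet normal -0.719 0.695 -0.018
outer loop
vertex -0.928 2.994 -2.169
vertex -0.201 3.728 -2.855
vertex -1.346 2.537 -3.102
endloop
endfacet
facet normal -0.373 -0.409 -0.833
outer loop
vertex -0.619 3.271 -3.788
vertex 0.028 2.646 -3.771
vertex -1.346 2.537 -3.102
endloop
endfacet
facet normal -0.719 0.695 -0.018
outer loop
vertex -1.346 2.537 -3.102
vertex -0.201 3.728 -2.855
vertex -0.619 3.271 -3.788
endloop
endfacet
facet normal 0.586 0.592 -0.553
outer loop
vertex -0.619 3.271 -3.788
vertex 0.446 3.103 -2.838
vertex 0.028 2.646 -3.771
endloop
endfacet
facet normal 0.586 0.592 -0.553
outer loop
vertex -0.201 3.728 -2.855
vertex 0.446 3.103 -2.838
vertex -0.619 3.271 -3.788
endloop
endfacet

endsolid


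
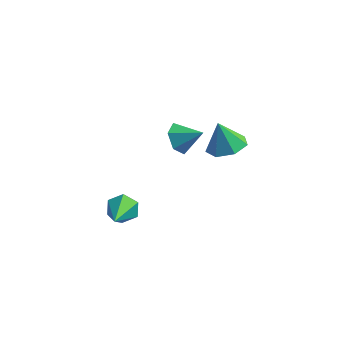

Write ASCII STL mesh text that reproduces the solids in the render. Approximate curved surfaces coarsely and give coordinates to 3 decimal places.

solid 
facet normal -0.095 0.884 -0.459
outer loop
vertex 0.652 -2.535 -2.572
vertex -0.062 -2.444 -2.249
vertex 0.579 -2.179 -1.871
endloop
endfacet
facet normal 0.967 -0.172 0.188
outer loop
vertex 0.652 -2.535 -2.572
vertex 0.579 -2.179 -1.871
vertex 0.122 -4.176 -1.351
endloop
endfacet
facet normal -0.095 0.884 -0.458
outer loop
vertex 0.579 -2.179 -1.871
vertex -0.062 -2.444 -2.249
vertex -0.136 -2.088 -1.547
endloop
endfacet
facet normal 0.423 0.136 0.896
outer loop
vertex 0.579 -2.179 -1.871
vertex -0.136 -2.088 -1.547
vertex 0.122 -4.176 -1.351
endloop
endfacet
facet normal -0.094 0.884 -0.458
outer loop
vertex -0.136 -2.088 -1.547
vertex -0.062 -2.444 -2.249
vertex -0.777 -2.352 -1.925
endloop
endfacet
facet normal -0.513 0.017 0.858
outer loop
vertex -0.136 -2.088 -1.547
vertex -0.777 -2.352 -1.925
vertex 0.122 -4.176 -1.351
endloop
endfacet
facet normal -0.094 0.884 -0.458
outer loop
vertex -0.777 -2.352 -1.925
vertex -0.062 -2.444 -2.249
vertex -0.704 -2.708 -2.627
endloop
endfacet
facet normal -0.905 -0.410 0.114
outer loop
vertex -0.777 -2.352 -1.925
vertex -0.704 -2.708 -2.627
vertex 0.122 -4.176 -1.351
endloop
endfacet
facet normal -0.094 0.884 -0.458
outer loop
vertex -0.704 -2.708 -2.627
vertex -0.062 -2.444 -2.249
vertex 0.011 -2.799 -2.95
endloop
endfacet
facet normal -0.360 -0.719 -0.594
outer loop
vertex -0.704 -2.708 -2.627
vertex 0.011 -2.799 -2.95
vertex 0.122 -4.176 -1.351
endloop
endfacet
facet normal -0.094 0.884 -0.458
outer loop
vertex 0.011 -2.799 -2.95
vertex -0.062 -2.444 -2.249
vertex 0.652 -2.535 -2.572
endloop
endfacet
facet normal 0.575 -0.600 -0.556
outer loop
vertex 0.011 -2.799 -2.95
vertex 0.652 -2.535 -2.572
vertex 0.122 -4.176 -1.351
endloop
endfacet
facet normal -0.845 -0.028 -0.535
outer loop
vertex 2.213 0.424 0.396
vertex 1.813 0.052 1.047
vertex 1.825 0.899 0.984
endloop
endfacet
facet normal 0.656 0.737 -0.163
outer loop
vertex 2.213 0.424 0.396
vertex 1.825 0.899 0.984
vertex 2.927 0.088 1.753
endloop
endfacet
facet normal -0.844 -0.028 -0.536
outer loop
vertex 1.825 0.899 0.984
vertex 1.813 0.052 1.047
vertex 1.424 0.527 1.635
endloop
endfacet
facet normal 0.188 0.798 0.572
outer loop
vertex 1.825 0.899 0.984
vertex 1.424 0.527 1.635
vertex 2.927 0.088 1.753
endloop
endfacet
facet normal -0.844 -0.028 -0.536
outer loop
vertex 1.424 0.527 1.635
vertex 1.813 0.052 1.047
vertex 1.412 -0.32 1.698
endloop
endfacet
facet normal -0.056 0.075 0.996
outer loop
vertex 1.424 0.527 1.635
vertex 1.412 -0.32 1.698
vertex 2.927 0.088 1.753
endloop
endfacet
facet normal -0.844 -0.027 -0.535
outer loop
vertex 1.412 -0.32 1.698
vertex 1.813 0.052 1.047
vertex 1.801 -0.796 1.109
endloop
endfacet
facet normal 0.166 -0.710 0.684
outer loop
vertex 1.412 -0.32 1.698
vertex 1.801 -0.796 1.109
vertex 2.927 0.088 1.753
endloop
endfacet
facet normal -0.844 -0.027 -0.535
outer loop
vertex 1.801 -0.796 1.109
vertex 1.813 0.052 1.047
vertex 2.201 -0.423 0.459
endloop
endfacet
facet normal 0.635 -0.771 -0.052
outer loop
vertex 1.801 -0.796 1.109
vertex 2.201 -0.423 0.459
vertex 2.927 0.088 1.753
endloop
endfacet
facet normal -0.845 -0.028 -0.535
outer loop
vertex 2.201 -0.423 0.459
vertex 1.813 0.052 1.047
vertex 2.213 0.424 0.396
endloop
endfacet
facet normal 0.879 -0.048 -0.474
outer loop
vertex 2.201 -0.423 0.459
vertex 2.213 0.424 0.396
vertex 2.927 0.088 1.753
endloop
endfacet
facet normal 0.333 -0.136 -0.933
outer loop
vertex 4.098 3.128 -1.149
vertex 3.459 2.328 -1.26
vertex 3.286 3.322 -1.467
endloop
endfacet
facet normal 0.038 0.894 0.447
outer loop
vertex 4.098 3.128 -1.149
vertex 3.286 3.322 -1.467
vertex 2.961 2.532 0.14
endloop
endfacet
facet normal 0.333 -0.136 -0.933
outer loop
vertex 3.286 3.322 -1.467
vertex 3.459 2.328 -1.26
vertex 2.604 2.767 -1.629
endloop
endfacet
facet normal -0.647 0.728 0.227
outer loop
vertex 3.286 3.322 -1.467
vertex 2.604 2.767 -1.629
vertex 2.961 2.532 0.14
endloop
endfacet
facet normal 0.333 -0.137 -0.933
outer loop
vertex 2.604 2.767 -1.629
vertex 3.459 2.328 -1.26
vertex 2.566 1.882 -1.513
endloop
endfacet
facet normal -0.976 0.069 0.206
outer loop
vertex 2.604 2.767 -1.629
vertex 2.566 1.882 -1.513
vertex 2.961 2.532 0.14
endloop
endfacet
facet normal 0.332 -0.136 -0.933
outer loop
vertex 2.566 1.882 -1.513
vertex 3.459 2.328 -1.26
vertex 3.201 1.332 -1.207
endloop
endfacet
facet normal -0.703 -0.589 0.399
outer loop
vertex 2.566 1.882 -1.513
vertex 3.201 1.332 -1.207
vertex 2.961 2.532 0.14
endloop
endfacet
facet normal 0.333 -0.136 -0.933
outer loop
vertex 3.201 1.332 -1.207
vertex 3.459 2.328 -1.26
vertex 4.031 1.533 -0.94
endloop
endfacet
facet normal -0.031 -0.749 0.662
outer loop
vertex 3.201 1.332 -1.207
vertex 4.031 1.533 -0.94
vertex 2.961 2.532 0.14
endloop
endfacet
facet normal 0.332 -0.137 -0.933
outer loop
vertex 4.031 1.533 -0.94
vertex 3.459 2.328 -1.26
vertex 4.43 2.332 -0.915
endloop
endfacet
facet normal 0.532 -0.290 0.796
outer loop
vertex 4.031 1.533 -0.94
vertex 4.43 2.332 -0.915
vertex 2.961 2.532 0.14
endloop
endfacet
facet normal 0.332 -0.136 -0.933
outer loop
vertex 4.43 2.332 -0.915
vertex 3.459 2.328 -1.26
vertex 4.098 3.128 -1.149
endloop
endfacet
facet normal 0.563 0.440 0.700
outer loop
vertex 4.43 2.332 -0.915
vertex 4.098 3.128 -1.149
vertex 2.961 2.532 0.14
endloop
endfacet

endsolid


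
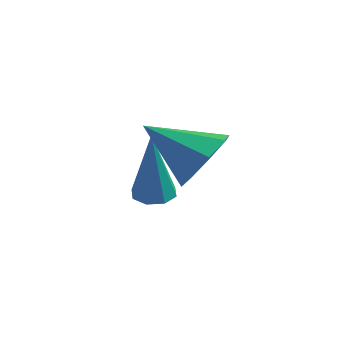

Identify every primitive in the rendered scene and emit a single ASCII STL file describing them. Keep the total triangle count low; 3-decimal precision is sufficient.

solid 
facet normal -0.219 0.216 -0.952
outer loop
vertex 1.121 -0.504 -5.109
vertex 0.871 -0.074 -4.954
vertex 1.36 -0.187 -5.092
endloop
endfacet
facet normal 0.798 -0.597 -0.084
outer loop
vertex 1.121 -0.504 -5.109
vertex 1.36 -0.187 -5.092
vertex 1.329 -0.526 -2.966
endloop
endfacet
facet normal -0.219 0.214 -0.952
outer loop
vertex 1.36 -0.187 -5.092
vertex 0.871 -0.074 -4.954
vertex 1.313 0.196 -4.995
endloop
endfacet
facet normal 0.993 0.114 0.033
outer loop
vertex 1.36 -0.187 -5.092
vertex 1.313 0.196 -4.995
vertex 1.329 -0.526 -2.966
endloop
endfacet
facet normal -0.221 0.217 -0.951
outer loop
vertex 1.313 0.196 -4.995
vertex 0.871 -0.074 -4.954
vertex 1.008 0.421 -4.873
endloop
endfacet
facet normal 0.638 0.727 0.254
outer loop
vertex 1.313 0.196 -4.995
vertex 1.008 0.421 -4.873
vertex 1.329 -0.526 -2.966
endloop
endfacet
facet normal -0.217 0.216 -0.952
outer loop
vertex 1.008 0.421 -4.873
vertex 0.871 -0.074 -4.954
vertex 0.622 0.355 -4.8
endloop
endfacet
facet normal -0.066 0.889 0.453
outer loop
vertex 1.008 0.421 -4.873
vertex 0.622 0.355 -4.8
vertex 1.329 -0.526 -2.966
endloop
endfacet
facet normal -0.218 0.215 -0.952
outer loop
vertex 0.622 0.355 -4.8
vertex 0.871 -0.074 -4.954
vertex 0.383 0.038 -4.817
endloop
endfacet
facet normal -0.700 0.500 0.510
outer loop
vertex 0.622 0.355 -4.8
vertex 0.383 0.038 -4.817
vertex 1.329 -0.526 -2.966
endloop
endfacet
facet normal -0.218 0.215 -0.952
outer loop
vertex 0.383 0.038 -4.817
vertex 0.871 -0.074 -4.954
vertex 0.429 -0.345 -4.914
endloop
endfacet
facet normal -0.895 -0.207 0.394
outer loop
vertex 0.383 0.038 -4.817
vertex 0.429 -0.345 -4.914
vertex 1.329 -0.526 -2.966
endloop
endfacet
facet normal -0.218 0.215 -0.952
outer loop
vertex 0.429 -0.345 -4.914
vertex 0.871 -0.074 -4.954
vertex 0.735 -0.57 -5.035
endloop
endfacet
facet normal -0.538 -0.825 0.172
outer loop
vertex 0.429 -0.345 -4.914
vertex 0.735 -0.57 -5.035
vertex 1.329 -0.526 -2.966
endloop
endfacet
facet normal -0.219 0.216 -0.952
outer loop
vertex 0.735 -0.57 -5.035
vertex 0.871 -0.074 -4.954
vertex 1.121 -0.504 -5.109
endloop
endfacet
facet normal 0.164 -0.986 -0.026
outer loop
vertex 0.735 -0.57 -5.035
vertex 1.121 -0.504 -5.109
vertex 1.329 -0.526 -2.966
endloop
endfacet
facet normal 0.670 0.487 -0.560
outer loop
vertex 3.794 -0.632 -2.431
vertex 3.303 -0.743 -3.115
vertex 3.37 -0.145 -2.515
endloop
endfacet
facet normal 0.023 0.189 0.982
outer loop
vertex 3.794 -0.632 -2.431
vertex 3.37 -0.145 -2.515
vertex 2.237 -1.517 -2.225
endloop
endfacet
facet normal 0.670 0.487 -0.560
outer loop
vertex 3.37 -0.145 -2.515
vertex 3.303 -0.743 -3.115
vertex 2.907 -0.009 -2.95
endloop
endfacet
facet normal -0.484 0.544 0.685
outer loop
vertex 3.37 -0.145 -2.515
vertex 2.907 -0.009 -2.95
vertex 2.237 -1.517 -2.225
endloop
endfacet
facet normal 0.670 0.487 -0.560
outer loop
vertex 2.907 -0.009 -2.95
vertex 3.303 -0.743 -3.115
vertex 2.675 -0.302 -3.483
endloop
endfacet
facet normal -0.880 0.455 0.133
outer loop
vertex 2.907 -0.009 -2.95
vertex 2.675 -0.302 -3.483
vertex 2.237 -1.517 -2.225
endloop
endfacet
facet normal 0.670 0.487 -0.560
outer loop
vertex 2.675 -0.302 -3.483
vertex 3.303 -0.743 -3.115
vertex 2.811 -0.854 -3.8
endloop
endfacet
facet normal -0.935 -0.028 -0.353
outer loop
vertex 2.675 -0.302 -3.483
vertex 2.811 -0.854 -3.8
vertex 2.237 -1.517 -2.225
endloop
endfacet
facet normal 0.670 0.488 -0.560
outer loop
vertex 2.811 -0.854 -3.8
vertex 3.303 -0.743 -3.115
vertex 3.235 -1.34 -3.716
endloop
endfacet
facet normal -0.615 -0.621 -0.486
outer loop
vertex 2.811 -0.854 -3.8
vertex 3.235 -1.34 -3.716
vertex 2.237 -1.517 -2.225
endloop
endfacet
facet normal 0.670 0.487 -0.560
outer loop
vertex 3.235 -1.34 -3.716
vertex 3.303 -0.743 -3.115
vertex 3.698 -1.477 -3.281
endloop
endfacet
facet normal -0.110 -0.976 -0.190
outer loop
vertex 3.235 -1.34 -3.716
vertex 3.698 -1.477 -3.281
vertex 2.237 -1.517 -2.225
endloop
endfacet
facet normal 0.670 0.487 -0.560
outer loop
vertex 3.698 -1.477 -3.281
vertex 3.303 -0.743 -3.115
vertex 3.93 -1.183 -2.748
endloop
endfacet
facet normal 0.287 -0.886 0.364
outer loop
vertex 3.698 -1.477 -3.281
vertex 3.93 -1.183 -2.748
vertex 2.237 -1.517 -2.225
endloop
endfacet
facet normal 0.670 0.488 -0.560
outer loop
vertex 3.93 -1.183 -2.748
vertex 3.303 -0.743 -3.115
vertex 3.794 -0.632 -2.431
endloop
endfacet
facet normal 0.342 -0.404 0.849
outer loop
vertex 3.93 -1.183 -2.748
vertex 3.794 -0.632 -2.431
vertex 2.237 -1.517 -2.225
endloop
endfacet

endsolid


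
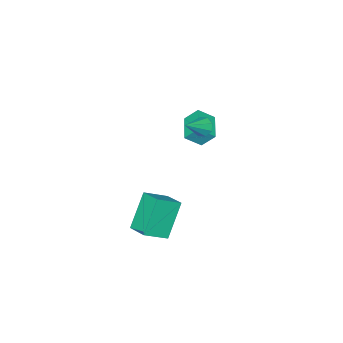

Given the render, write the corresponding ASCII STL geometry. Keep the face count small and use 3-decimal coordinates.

solid 
facet normal -0.663 -0.713 0.229
outer loop
vertex -3.451 -1.557 2.524
vertex -3.793 -1.0 3.267
vertex -4.129 -1.13 1.892
endloop
endfacet
facet normal 0.345 -0.563 -0.751
outer loop
vertex -3.207 -0.14 1.573
vertex -3.451 -1.557 2.524
vertex -4.129 -1.13 1.892
endloop
endfacet
facet normal -0.663 -0.712 0.229
outer loop
vertex -4.129 -1.13 1.892
vertex -3.793 -1.0 3.267
vertex -4.47 -0.573 2.636
endloop
endfacet
facet normal -0.664 0.419 -0.619
outer loop
vertex -4.47 -0.573 2.636
vertex -3.207 -0.14 1.573
vertex -4.129 -1.13 1.892
endloop
endfacet
facet normal 0.664 -0.419 0.620
outer loop
vertex -3.451 -1.557 2.524
vertex -2.871 -0.01 2.948
vertex -3.793 -1.0 3.267
endloop
endfacet
facet normal 0.345 -0.563 -0.751
outer loop
vertex -2.53 -0.567 2.204
vertex -3.451 -1.557 2.524
vertex -3.207 -0.14 1.573
endloop
endfacet
facet normal 0.665 -0.419 0.618
outer loop
vertex -2.53 -0.567 2.204
vertex -2.871 -0.01 2.948
vertex -3.451 -1.557 2.524
endloop
endfacet
facet normal -0.345 0.563 0.751
outer loop
vertex -3.793 -1.0 3.267
vertex -2.871 -0.01 2.948
vertex -4.47 -0.573 2.636
endloop
endfacet
facet normal -0.665 0.418 -0.619
outer loop
vertex -3.549 0.417 2.316
vertex -3.207 -0.14 1.573
vertex -4.47 -0.573 2.636
endloop
endfacet
facet normal -0.345 0.563 0.751
outer loop
vertex -4.47 -0.573 2.636
vertex -2.871 -0.01 2.948
vertex -3.549 0.417 2.316
endloop
endfacet
facet normal 0.663 0.713 -0.229
outer loop
vertex -3.549 0.417 2.316
vertex -2.53 -0.567 2.204
vertex -3.207 -0.14 1.573
endloop
endfacet
facet normal 0.663 0.713 -0.230
outer loop
vertex -2.871 -0.01 2.948
vertex -2.53 -0.567 2.204
vertex -3.549 0.417 2.316
endloop
endfacet
facet normal -0.841 -0.017 -0.540
outer loop
vertex -2.38 0.51 3.062
vertex -2.677 0.489 3.525
vertex -2.481 0.893 3.207
endloop
endfacet
facet normal 0.751 0.398 -0.527
outer loop
vertex -2.38 0.51 3.062
vertex -2.481 0.893 3.207
vertex -1.543 0.511 4.255
endloop
endfacet
facet normal -0.841 -0.018 -0.541
outer loop
vertex -2.481 0.893 3.207
vertex -2.677 0.489 3.525
vertex -2.697 1.038 3.538
endloop
endfacet
facet normal 0.459 0.884 -0.088
outer loop
vertex -2.481 0.893 3.207
vertex -2.697 1.038 3.538
vertex -1.543 0.511 4.255
endloop
endfacet
facet normal -0.841 -0.018 -0.541
outer loop
vertex -2.697 1.038 3.538
vertex -2.677 0.489 3.525
vertex -2.901 0.862 3.861
endloop
endfacet
facet normal 0.073 0.856 0.512
outer loop
vertex -2.697 1.038 3.538
vertex -2.901 0.862 3.861
vertex -1.543 0.511 4.255
endloop
endfacet
facet normal -0.840 -0.016 -0.543
outer loop
vertex -2.901 0.862 3.861
vertex -2.677 0.489 3.525
vertex -2.975 0.467 3.987
endloop
endfacet
facet normal -0.183 0.330 0.926
outer loop
vertex -2.901 0.862 3.861
vertex -2.975 0.467 3.987
vertex -1.543 0.511 4.255
endloop
endfacet
facet normal -0.840 -0.016 -0.543
outer loop
vertex -2.975 0.467 3.987
vertex -2.677 0.489 3.525
vertex -2.874 0.085 3.842
endloop
endfacet
facet normal -0.158 -0.387 0.909
outer loop
vertex -2.975 0.467 3.987
vertex -2.874 0.085 3.842
vertex -1.543 0.511 4.255
endloop
endfacet
facet normal -0.840 -0.015 -0.542
outer loop
vertex -2.874 0.085 3.842
vertex -2.677 0.489 3.525
vertex -2.658 -0.061 3.511
endloop
endfacet
facet normal 0.133 -0.872 0.471
outer loop
vertex -2.874 0.085 3.842
vertex -2.658 -0.061 3.511
vertex -1.543 0.511 4.255
endloop
endfacet
facet normal -0.842 -0.015 -0.540
outer loop
vertex -2.658 -0.061 3.511
vertex -2.677 0.489 3.525
vertex -2.454 0.115 3.188
endloop
endfacet
facet normal 0.520 -0.844 -0.131
outer loop
vertex -2.658 -0.061 3.511
vertex -2.454 0.115 3.188
vertex -1.543 0.511 4.255
endloop
endfacet
facet normal -0.841 -0.015 -0.540
outer loop
vertex -2.454 0.115 3.188
vertex -2.677 0.489 3.525
vertex -2.38 0.51 3.062
endloop
endfacet
facet normal 0.776 -0.319 -0.544
outer loop
vertex -2.454 0.115 3.188
vertex -2.38 0.51 3.062
vertex -1.543 0.511 4.255
endloop
endfacet
facet normal -0.550 -0.158 0.820
outer loop
vertex 1.752 1.38 1.995
vertex 1.949 2.481 2.339
vertex 0.688 1.769 1.357
endloop
endfacet
facet normal -0.168 -0.941 -0.293
outer loop
vertex 1.771 2.079 -0.259
vertex 1.752 1.38 1.995
vertex 0.688 1.769 1.357
endloop
endfacet
facet normal -0.550 -0.158 0.820
outer loop
vertex 0.688 1.769 1.357
vertex 1.949 2.481 2.339
vertex 0.885 2.87 1.701
endloop
endfacet
facet normal -0.818 0.300 -0.491
outer loop
vertex 0.885 2.87 1.701
vertex 1.771 2.079 -0.259
vertex 0.688 1.769 1.357
endloop
endfacet
facet normal 0.818 -0.300 0.491
outer loop
vertex 1.752 1.38 1.995
vertex 3.032 2.791 0.723
vertex 1.949 2.481 2.339
endloop
endfacet
facet normal -0.168 -0.941 -0.293
outer loop
vertex 2.835 1.69 0.379
vertex 1.752 1.38 1.995
vertex 1.771 2.079 -0.259
endloop
endfacet
facet normal 0.818 -0.300 0.491
outer loop
vertex 2.835 1.69 0.379
vertex 3.032 2.791 0.723
vertex 1.752 1.38 1.995
endloop
endfacet
facet normal 0.168 0.941 0.293
outer loop
vertex 1.949 2.481 2.339
vertex 3.032 2.791 0.723
vertex 0.885 2.87 1.701
endloop
endfacet
facet normal -0.818 0.300 -0.491
outer loop
vertex 1.968 3.18 0.085
vertex 1.771 2.079 -0.259
vertex 0.885 2.87 1.701
endloop
endfacet
facet normal 0.168 0.941 0.293
outer loop
vertex 0.885 2.87 1.701
vertex 3.032 2.791 0.723
vertex 1.968 3.18 0.085
endloop
endfacet
facet normal 0.550 0.158 -0.820
outer loop
vertex 1.968 3.18 0.085
vertex 2.835 1.69 0.379
vertex 1.771 2.079 -0.259
endloop
endfacet
facet normal 0.550 0.158 -0.820
outer loop
vertex 3.032 2.791 0.723
vertex 2.835 1.69 0.379
vertex 1.968 3.18 0.085
endloop
endfacet

endsolid


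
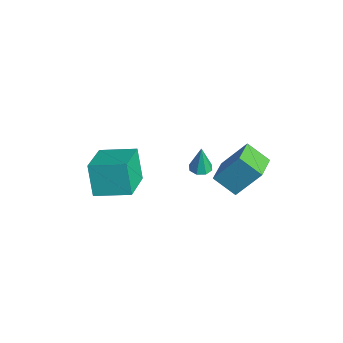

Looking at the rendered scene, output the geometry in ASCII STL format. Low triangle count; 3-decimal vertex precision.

solid 
facet normal -0.754 0.624 -0.206
outer loop
vertex 2.025 1.825 -0.303
vertex 2.887 2.604 -1.102
vertex 1.547 0.724 -1.89
endloop
endfacet
facet normal -0.611 -0.552 0.567
outer loop
vertex 2.693 -0.224 -1.578
vertex 2.025 1.825 -0.303
vertex 1.547 0.724 -1.89
endloop
endfacet
facet normal -0.754 0.624 -0.205
outer loop
vertex 1.547 0.724 -1.89
vertex 2.887 2.604 -1.102
vertex 2.409 1.503 -2.69
endloop
endfacet
facet normal -0.240 -0.553 -0.798
outer loop
vertex 2.409 1.503 -2.69
vertex 2.693 -0.224 -1.578
vertex 1.547 0.724 -1.89
endloop
endfacet
facet normal 0.240 0.553 0.798
outer loop
vertex 2.025 1.825 -0.303
vertex 4.033 1.656 -0.79
vertex 2.887 2.604 -1.102
endloop
endfacet
facet normal -0.611 -0.552 0.567
outer loop
vertex 3.171 0.877 0.01
vertex 2.025 1.825 -0.303
vertex 2.693 -0.224 -1.578
endloop
endfacet
facet normal 0.240 0.553 0.798
outer loop
vertex 3.171 0.877 0.01
vertex 4.033 1.656 -0.79
vertex 2.025 1.825 -0.303
endloop
endfacet
facet normal 0.611 0.552 -0.567
outer loop
vertex 2.887 2.604 -1.102
vertex 4.033 1.656 -0.79
vertex 2.409 1.503 -2.69
endloop
endfacet
facet normal -0.240 -0.553 -0.798
outer loop
vertex 3.555 0.555 -2.377
vertex 2.693 -0.224 -1.578
vertex 2.409 1.503 -2.69
endloop
endfacet
facet normal 0.611 0.552 -0.567
outer loop
vertex 2.409 1.503 -2.69
vertex 4.033 1.656 -0.79
vertex 3.555 0.555 -2.377
endloop
endfacet
facet normal 0.754 -0.624 0.205
outer loop
vertex 3.555 0.555 -2.377
vertex 3.171 0.877 0.01
vertex 2.693 -0.224 -1.578
endloop
endfacet
facet normal 0.754 -0.624 0.205
outer loop
vertex 4.033 1.656 -0.79
vertex 3.171 0.877 0.01
vertex 3.555 0.555 -2.377
endloop
endfacet
facet normal -0.003 -0.019 -1.000
outer loop
vertex 2.608 -0.545 -1.217
vertex 2.038 -0.564 -1.215
vertex 2.427 -0.148 -1.224
endloop
endfacet
facet normal 0.858 0.397 0.327
outer loop
vertex 2.608 -0.545 -1.217
vertex 2.427 -0.148 -1.224
vertex 2.042 -0.536 0.255
endloop
endfacet
facet normal -0.002 -0.019 -1.000
outer loop
vertex 2.427 -0.148 -1.224
vertex 2.038 -0.564 -1.215
vertex 2.019 0.006 -1.226
endloop
endfacet
facet normal 0.333 0.887 0.319
outer loop
vertex 2.427 -0.148 -1.224
vertex 2.019 0.006 -1.226
vertex 2.042 -0.536 0.255
endloop
endfacet
facet normal -0.004 -0.019 -1.000
outer loop
vertex 2.019 0.006 -1.226
vertex 2.038 -0.564 -1.215
vertex 1.622 -0.175 -1.221
endloop
endfacet
facet normal -0.389 0.863 0.322
outer loop
vertex 2.019 0.006 -1.226
vertex 1.622 -0.175 -1.221
vertex 2.042 -0.536 0.255
endloop
endfacet
facet normal -0.003 -0.019 -1.000
outer loop
vertex 1.622 -0.175 -1.221
vertex 2.038 -0.564 -1.215
vertex 1.469 -0.583 -1.213
endloop
endfacet
facet normal -0.881 0.337 0.333
outer loop
vertex 1.622 -0.175 -1.221
vertex 1.469 -0.583 -1.213
vertex 2.042 -0.536 0.255
endloop
endfacet
facet normal -0.003 -0.019 -1.000
outer loop
vertex 1.469 -0.583 -1.213
vertex 2.038 -0.564 -1.215
vertex 1.649 -0.98 -1.206
endloop
endfacet
facet normal -0.857 -0.382 0.347
outer loop
vertex 1.469 -0.583 -1.213
vertex 1.649 -0.98 -1.206
vertex 2.042 -0.536 0.255
endloop
endfacet
facet normal -0.002 -0.019 -1.000
outer loop
vertex 1.649 -0.98 -1.206
vertex 2.038 -0.564 -1.215
vertex 2.058 -1.134 -1.204
endloop
endfacet
facet normal -0.331 -0.874 0.355
outer loop
vertex 1.649 -0.98 -1.206
vertex 2.058 -1.134 -1.204
vertex 2.042 -0.536 0.255
endloop
endfacet
facet normal -0.001 -0.019 -1.000
outer loop
vertex 2.058 -1.134 -1.204
vertex 2.038 -0.564 -1.215
vertex 2.455 -0.953 -1.208
endloop
endfacet
facet normal 0.391 -0.850 0.353
outer loop
vertex 2.058 -1.134 -1.204
vertex 2.455 -0.953 -1.208
vertex 2.042 -0.536 0.255
endloop
endfacet
facet normal -0.003 -0.021 -1.000
outer loop
vertex 2.455 -0.953 -1.208
vertex 2.038 -0.564 -1.215
vertex 2.608 -0.545 -1.217
endloop
endfacet
facet normal 0.883 -0.323 0.341
outer loop
vertex 2.455 -0.953 -1.208
vertex 2.608 -0.545 -1.217
vertex 2.042 -0.536 0.255
endloop
endfacet
facet normal -0.752 0.554 -0.356
outer loop
vertex -2.11 -4.056 -2.356
vertex -1.133 -2.475 -1.959
vertex -1.359 -4.102 -4.014
endloop
endfacet
facet normal -0.514 -0.832 -0.210
outer loop
vertex 0.273 -5.305 -3.241
vertex -2.11 -4.056 -2.356
vertex -1.359 -4.102 -4.014
endloop
endfacet
facet normal -0.752 0.554 -0.356
outer loop
vertex -1.359 -4.102 -4.014
vertex -1.133 -2.475 -1.959
vertex -0.383 -2.521 -3.616
endloop
endfacet
facet normal 0.413 -0.025 -0.911
outer loop
vertex -0.383 -2.521 -3.616
vertex 0.273 -5.305 -3.241
vertex -1.359 -4.102 -4.014
endloop
endfacet
facet normal -0.412 0.026 0.911
outer loop
vertex -2.11 -4.056 -2.356
vertex 0.499 -3.678 -1.186
vertex -1.133 -2.475 -1.959
endloop
endfacet
facet normal -0.514 -0.832 -0.209
outer loop
vertex -0.477 -5.259 -1.584
vertex -2.11 -4.056 -2.356
vertex 0.273 -5.305 -3.241
endloop
endfacet
facet normal -0.412 0.025 0.911
outer loop
vertex -0.477 -5.259 -1.584
vertex 0.499 -3.678 -1.186
vertex -2.11 -4.056 -2.356
endloop
endfacet
facet normal 0.514 0.832 0.210
outer loop
vertex -1.133 -2.475 -1.959
vertex 0.499 -3.678 -1.186
vertex -0.383 -2.521 -3.616
endloop
endfacet
facet normal 0.412 -0.026 -0.911
outer loop
vertex 1.25 -3.724 -2.844
vertex 0.273 -5.305 -3.241
vertex -0.383 -2.521 -3.616
endloop
endfacet
facet normal 0.514 0.832 0.210
outer loop
vertex -0.383 -2.521 -3.616
vertex 0.499 -3.678 -1.186
vertex 1.25 -3.724 -2.844
endloop
endfacet
facet normal 0.752 -0.554 0.356
outer loop
vertex 1.25 -3.724 -2.844
vertex -0.477 -5.259 -1.584
vertex 0.273 -5.305 -3.241
endloop
endfacet
facet normal 0.752 -0.554 0.356
outer loop
vertex 0.499 -3.678 -1.186
vertex -0.477 -5.259 -1.584
vertex 1.25 -3.724 -2.844
endloop
endfacet

endsolid


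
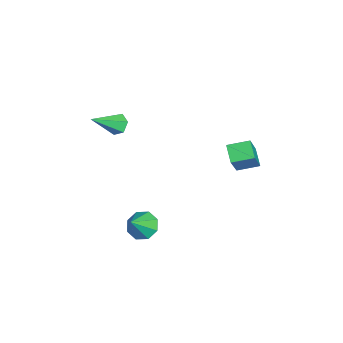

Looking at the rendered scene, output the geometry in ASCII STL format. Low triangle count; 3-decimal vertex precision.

solid 
facet normal -0.565 0.384 -0.730
outer loop
vertex 3.301 -0.873 -3.946
vertex 2.836 -0.57 -3.427
vertex 3.462 -0.337 -3.789
endloop
endfacet
facet normal 0.950 -0.220 -0.222
outer loop
vertex 3.301 -0.873 -3.946
vertex 3.462 -0.337 -3.789
vertex 3.604 -1.09 -2.433
endloop
endfacet
facet normal -0.565 0.383 -0.731
outer loop
vertex 3.462 -0.337 -3.789
vertex 2.836 -0.57 -3.427
vertex 3.256 0.063 -3.42
endloop
endfacet
facet normal 0.921 0.373 0.110
outer loop
vertex 3.462 -0.337 -3.789
vertex 3.256 0.063 -3.42
vertex 3.604 -1.09 -2.433
endloop
endfacet
facet normal -0.564 0.382 -0.732
outer loop
vertex 3.256 0.063 -3.42
vertex 2.836 -0.57 -3.427
vertex 2.804 0.093 -3.056
endloop
endfacet
facet normal 0.505 0.644 0.574
outer loop
vertex 3.256 0.063 -3.42
vertex 2.804 0.093 -3.056
vertex 3.604 -1.09 -2.433
endloop
endfacet
facet normal -0.566 0.382 -0.731
outer loop
vertex 2.804 0.093 -3.056
vertex 2.836 -0.57 -3.427
vertex 2.371 -0.266 -2.908
endloop
endfacet
facet normal -0.055 0.436 0.898
outer loop
vertex 2.804 0.093 -3.056
vertex 2.371 -0.266 -2.908
vertex 3.604 -1.09 -2.433
endloop
endfacet
facet normal -0.565 0.383 -0.731
outer loop
vertex 2.371 -0.266 -2.908
vertex 2.836 -0.57 -3.427
vertex 2.21 -0.803 -3.065
endloop
endfacet
facet normal -0.432 -0.131 0.892
outer loop
vertex 2.371 -0.266 -2.908
vertex 2.21 -0.803 -3.065
vertex 3.604 -1.09 -2.433
endloop
endfacet
facet normal -0.565 0.384 -0.730
outer loop
vertex 2.21 -0.803 -3.065
vertex 2.836 -0.57 -3.427
vertex 2.415 -1.203 -3.434
endloop
endfacet
facet normal -0.403 -0.724 0.560
outer loop
vertex 2.21 -0.803 -3.065
vertex 2.415 -1.203 -3.434
vertex 3.604 -1.09 -2.433
endloop
endfacet
facet normal -0.564 0.383 -0.732
outer loop
vertex 2.415 -1.203 -3.434
vertex 2.836 -0.57 -3.427
vertex 2.868 -1.232 -3.798
endloop
endfacet
facet normal 0.014 -0.995 0.096
outer loop
vertex 2.415 -1.203 -3.434
vertex 2.868 -1.232 -3.798
vertex 3.604 -1.09 -2.433
endloop
endfacet
facet normal -0.566 0.382 -0.730
outer loop
vertex 2.868 -1.232 -3.798
vertex 2.836 -0.57 -3.427
vertex 3.301 -0.873 -3.946
endloop
endfacet
facet normal 0.574 -0.786 -0.228
outer loop
vertex 2.868 -1.232 -3.798
vertex 3.301 -0.873 -3.946
vertex 3.604 -1.09 -2.433
endloop
endfacet
facet normal -0.575 0.184 -0.798
outer loop
vertex -0.26 3.544 -1.358
vertex -0.279 4.584 -1.105
vertex 0.517 3.686 -1.885
endloop
endfacet
facet normal 0.018 -0.972 -0.236
outer loop
vertex 1.679 3.316 -0.275
vertex -0.26 3.544 -1.358
vertex 0.517 3.686 -1.885
endloop
endfacet
facet normal -0.575 0.183 -0.797
outer loop
vertex 0.517 3.686 -1.885
vertex -0.279 4.584 -1.105
vertex 0.498 4.726 -1.633
endloop
endfacet
facet normal 0.818 0.150 -0.556
outer loop
vertex 0.498 4.726 -1.633
vertex 1.679 3.316 -0.275
vertex 0.517 3.686 -1.885
endloop
endfacet
facet normal -0.818 -0.150 0.556
outer loop
vertex -0.26 3.544 -1.358
vertex 0.883 4.214 0.505
vertex -0.279 4.584 -1.105
endloop
endfacet
facet normal 0.017 -0.972 -0.236
outer loop
vertex 0.902 3.174 0.253
vertex -0.26 3.544 -1.358
vertex 1.679 3.316 -0.275
endloop
endfacet
facet normal -0.818 -0.150 0.556
outer loop
vertex 0.902 3.174 0.253
vertex 0.883 4.214 0.505
vertex -0.26 3.544 -1.358
endloop
endfacet
facet normal -0.017 0.972 0.236
outer loop
vertex -0.279 4.584 -1.105
vertex 0.883 4.214 0.505
vertex 0.498 4.726 -1.633
endloop
endfacet
facet normal 0.818 0.150 -0.555
outer loop
vertex 1.66 4.356 -0.022
vertex 1.679 3.316 -0.275
vertex 0.498 4.726 -1.633
endloop
endfacet
facet normal -0.018 0.972 0.236
outer loop
vertex 0.498 4.726 -1.633
vertex 0.883 4.214 0.505
vertex 1.66 4.356 -0.022
endloop
endfacet
facet normal 0.575 -0.183 0.797
outer loop
vertex 1.66 4.356 -0.022
vertex 0.902 3.174 0.253
vertex 1.679 3.316 -0.275
endloop
endfacet
facet normal 0.575 -0.183 0.798
outer loop
vertex 0.883 4.214 0.505
vertex 0.902 3.174 0.253
vertex 1.66 4.356 -0.022
endloop
endfacet
facet normal -0.420 0.691 -0.589
outer loop
vertex -2.179 -1.652 -1.471
vertex -2.494 -1.445 -1.004
vertex -1.952 -1.218 -1.124
endloop
endfacet
facet normal 0.910 -0.174 -0.377
outer loop
vertex -2.179 -1.652 -1.471
vertex -1.952 -1.218 -1.124
vertex -1.746 -2.675 0.044
endloop
endfacet
facet normal -0.420 0.691 -0.588
outer loop
vertex -1.952 -1.218 -1.124
vertex -2.494 -1.445 -1.004
vertex -2.267 -1.012 -0.657
endloop
endfacet
facet normal 0.828 0.417 0.374
outer loop
vertex -1.952 -1.218 -1.124
vertex -2.267 -1.012 -0.657
vertex -1.746 -2.675 0.044
endloop
endfacet
facet normal -0.420 0.691 -0.588
outer loop
vertex -2.267 -1.012 -0.657
vertex -2.494 -1.445 -1.004
vertex -2.809 -1.239 -0.537
endloop
endfacet
facet normal 0.036 0.398 0.917
outer loop
vertex -2.267 -1.012 -0.657
vertex -2.809 -1.239 -0.537
vertex -1.746 -2.675 0.044
endloop
endfacet
facet normal -0.421 0.690 -0.588
outer loop
vertex -2.809 -1.239 -0.537
vertex -2.494 -1.445 -1.004
vertex -3.036 -1.673 -0.884
endloop
endfacet
facet normal -0.674 -0.213 0.707
outer loop
vertex -2.809 -1.239 -0.537
vertex -3.036 -1.673 -0.884
vertex -1.746 -2.675 0.044
endloop
endfacet
facet normal -0.421 0.690 -0.588
outer loop
vertex -3.036 -1.673 -0.884
vertex -2.494 -1.445 -1.004
vertex -2.721 -1.879 -1.351
endloop
endfacet
facet normal -0.592 -0.804 -0.045
outer loop
vertex -3.036 -1.673 -0.884
vertex -2.721 -1.879 -1.351
vertex -1.746 -2.675 0.044
endloop
endfacet
facet normal -0.420 0.691 -0.589
outer loop
vertex -2.721 -1.879 -1.351
vertex -2.494 -1.445 -1.004
vertex -2.179 -1.652 -1.471
endloop
endfacet
facet normal 0.199 -0.785 -0.587
outer loop
vertex -2.721 -1.879 -1.351
vertex -2.179 -1.652 -1.471
vertex -1.746 -2.675 0.044
endloop
endfacet

endsolid


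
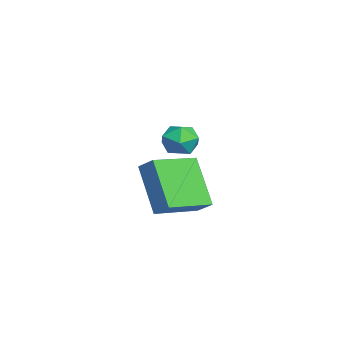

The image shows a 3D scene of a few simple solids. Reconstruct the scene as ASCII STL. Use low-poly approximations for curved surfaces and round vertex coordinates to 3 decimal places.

solid 
facet normal -0.207 0.957 0.201
outer loop
vertex 1.23 4.126 3.253
vertex 1.098 3.961 3.903
vertex 1.732 4.137 3.717
endloop
endfacet
facet normal 0.277 0.906 -0.321
outer loop
vertex 1.23 4.126 3.253
vertex 1.732 4.137 3.717
vertex 1.848 3.881 3.094
endloop
endfacet
facet normal -0.011 0.525 -0.851
outer loop
vertex 1.23 4.126 3.253
vertex 1.848 3.881 3.094
vertex 1.286 3.547 2.895
endloop
endfacet
facet normal -0.672 0.341 -0.657
outer loop
vertex 1.23 4.126 3.253
vertex 1.286 3.547 2.895
vertex 0.822 3.596 3.395
endloop
endfacet
facet normal -0.793 0.609 -0.007
outer loop
vertex 1.23 4.126 3.253
vertex 0.822 3.596 3.395
vertex 1.098 3.961 3.903
endloop
endfacet
facet normal 0.837 0.543 -0.067
outer loop
vertex 1.848 3.881 3.094
vertex 1.732 4.137 3.717
vertex 2.098 3.564 3.645
endloop
endfacet
facet normal 0.055 0.625 0.778
outer loop
vertex 1.732 4.137 3.717
vertex 1.098 3.961 3.903
vertex 1.634 3.613 4.145
endloop
endfacet
facet normal -0.895 0.062 0.442
outer loop
vertex 1.098 3.961 3.903
vertex 0.822 3.596 3.395
vertex 1.072 3.279 3.946
endloop
endfacet
facet normal -0.699 -0.369 -0.612
outer loop
vertex 0.822 3.596 3.395
vertex 1.286 3.547 2.895
vertex 1.188 3.023 3.323
endloop
endfacet
facet normal 0.371 -0.073 -0.926
outer loop
vertex 1.286 3.547 2.895
vertex 1.848 3.881 3.094
vertex 1.822 3.199 3.137
endloop
endfacet
facet normal 0.672 -0.341 0.657
outer loop
vertex 1.69 3.034 3.787
vertex 2.098 3.564 3.645
vertex 1.634 3.613 4.145
endloop
endfacet
facet normal 0.011 -0.525 0.851
outer loop
vertex 1.69 3.034 3.787
vertex 1.634 3.613 4.145
vertex 1.072 3.279 3.946
endloop
endfacet
facet normal -0.277 -0.906 0.321
outer loop
vertex 1.69 3.034 3.787
vertex 1.072 3.279 3.946
vertex 1.188 3.023 3.323
endloop
endfacet
facet normal 0.207 -0.957 -0.201
outer loop
vertex 1.69 3.034 3.787
vertex 1.188 3.023 3.323
vertex 1.822 3.199 3.137
endloop
endfacet
facet normal 0.793 -0.609 0.007
outer loop
vertex 1.69 3.034 3.787
vertex 1.822 3.199 3.137
vertex 2.098 3.564 3.645
endloop
endfacet
facet normal 0.699 0.369 0.612
outer loop
vertex 1.634 3.613 4.145
vertex 2.098 3.564 3.645
vertex 1.732 4.137 3.717
endloop
endfacet
facet normal -0.371 0.073 0.926
outer loop
vertex 1.072 3.279 3.946
vertex 1.634 3.613 4.145
vertex 1.098 3.961 3.903
endloop
endfacet
facet normal -0.837 -0.543 0.067
outer loop
vertex 1.188 3.023 3.323
vertex 1.072 3.279 3.946
vertex 0.822 3.596 3.395
endloop
endfacet
facet normal -0.055 -0.625 -0.778
outer loop
vertex 1.822 3.199 3.137
vertex 1.188 3.023 3.323
vertex 1.286 3.547 2.895
endloop
endfacet
facet normal 0.895 -0.062 -0.442
outer loop
vertex 2.098 3.564 3.645
vertex 1.822 3.199 3.137
vertex 1.848 3.881 3.094
endloop
endfacet
facet normal -0.592 0.780 -0.202
outer loop
vertex -2.773 4.2 0.956
vertex -1.564 4.697 -0.663
vertex -3.231 3.726 0.468
endloop
endfacet
facet normal -0.581 -0.239 0.778
outer loop
vertex -2.136 2.283 0.843
vertex -2.773 4.2 0.956
vertex -3.231 3.726 0.468
endloop
endfacet
facet normal -0.592 0.780 -0.203
outer loop
vertex -3.231 3.726 0.468
vertex -1.564 4.697 -0.663
vertex -2.022 4.223 -1.15
endloop
endfacet
facet normal -0.558 -0.578 -0.595
outer loop
vertex -2.022 4.223 -1.15
vertex -2.136 2.283 0.843
vertex -3.231 3.726 0.468
endloop
endfacet
facet normal 0.559 0.578 0.595
outer loop
vertex -2.773 4.2 0.956
vertex -0.469 3.254 -0.288
vertex -1.564 4.697 -0.663
endloop
endfacet
facet normal -0.581 -0.239 0.778
outer loop
vertex -1.678 2.757 1.33
vertex -2.773 4.2 0.956
vertex -2.136 2.283 0.843
endloop
endfacet
facet normal 0.559 0.578 0.595
outer loop
vertex -1.678 2.757 1.33
vertex -0.469 3.254 -0.288
vertex -2.773 4.2 0.956
endloop
endfacet
facet normal 0.581 0.238 -0.778
outer loop
vertex -1.564 4.697 -0.663
vertex -0.469 3.254 -0.288
vertex -2.022 4.223 -1.15
endloop
endfacet
facet normal -0.559 -0.578 -0.595
outer loop
vertex -0.927 2.78 -0.776
vertex -2.136 2.283 0.843
vertex -2.022 4.223 -1.15
endloop
endfacet
facet normal 0.581 0.239 -0.778
outer loop
vertex -2.022 4.223 -1.15
vertex -0.469 3.254 -0.288
vertex -0.927 2.78 -0.776
endloop
endfacet
facet normal 0.592 -0.780 0.203
outer loop
vertex -0.927 2.78 -0.776
vertex -1.678 2.757 1.33
vertex -2.136 2.283 0.843
endloop
endfacet
facet normal 0.592 -0.780 0.203
outer loop
vertex -0.469 3.254 -0.288
vertex -1.678 2.757 1.33
vertex -0.927 2.78 -0.776
endloop
endfacet

endsolid
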